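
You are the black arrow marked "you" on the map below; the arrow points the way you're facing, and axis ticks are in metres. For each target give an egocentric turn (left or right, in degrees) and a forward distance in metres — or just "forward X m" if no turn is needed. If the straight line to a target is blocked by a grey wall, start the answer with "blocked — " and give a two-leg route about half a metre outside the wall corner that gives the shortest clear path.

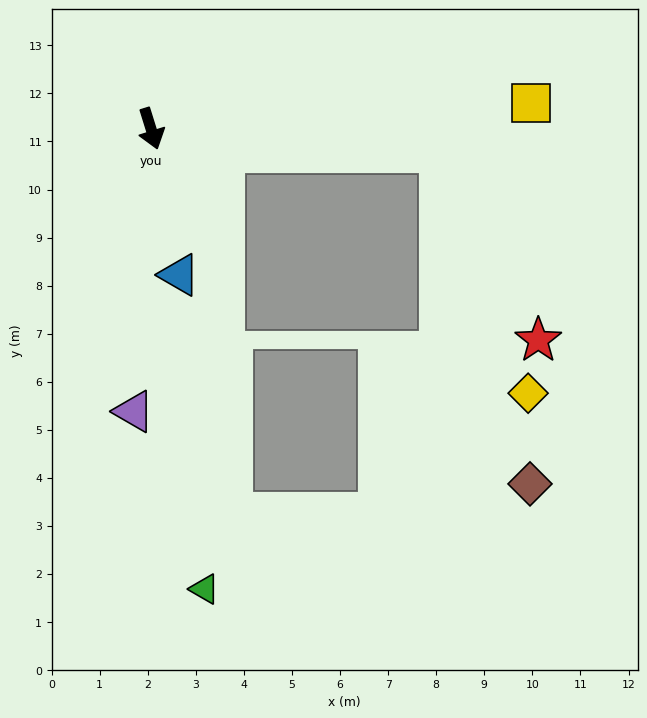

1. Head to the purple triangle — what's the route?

turn right 21°, forward 5.9 m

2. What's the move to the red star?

blocked — turn left 68°, forward 6.0 m, then turn right 57°, forward 4.4 m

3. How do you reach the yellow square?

turn left 77°, forward 7.9 m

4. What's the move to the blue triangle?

turn right 6°, forward 3.1 m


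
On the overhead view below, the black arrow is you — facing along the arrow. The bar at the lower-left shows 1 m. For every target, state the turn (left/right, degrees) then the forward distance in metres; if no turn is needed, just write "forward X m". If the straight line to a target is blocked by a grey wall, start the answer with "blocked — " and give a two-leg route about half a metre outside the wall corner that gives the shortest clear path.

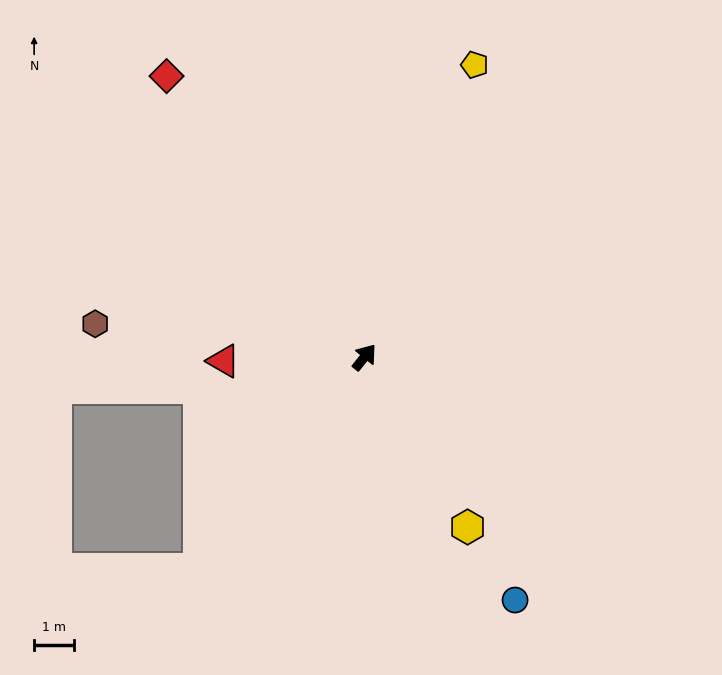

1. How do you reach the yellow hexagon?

turn right 110°, forward 4.9 m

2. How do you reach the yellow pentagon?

turn left 18°, forward 7.8 m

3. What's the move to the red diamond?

turn left 74°, forward 8.5 m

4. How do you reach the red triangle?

turn left 130°, forward 3.5 m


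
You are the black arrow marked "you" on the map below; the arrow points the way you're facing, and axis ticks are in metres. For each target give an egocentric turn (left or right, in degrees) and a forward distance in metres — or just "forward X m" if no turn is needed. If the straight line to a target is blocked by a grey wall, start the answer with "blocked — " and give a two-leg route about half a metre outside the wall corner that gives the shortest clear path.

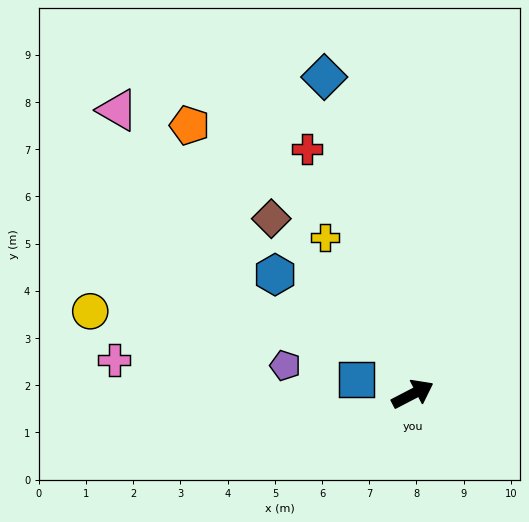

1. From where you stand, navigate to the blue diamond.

turn left 78°, forward 7.0 m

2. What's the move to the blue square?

turn left 138°, forward 1.2 m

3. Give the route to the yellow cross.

turn left 92°, forward 3.8 m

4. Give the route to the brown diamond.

turn left 101°, forward 4.8 m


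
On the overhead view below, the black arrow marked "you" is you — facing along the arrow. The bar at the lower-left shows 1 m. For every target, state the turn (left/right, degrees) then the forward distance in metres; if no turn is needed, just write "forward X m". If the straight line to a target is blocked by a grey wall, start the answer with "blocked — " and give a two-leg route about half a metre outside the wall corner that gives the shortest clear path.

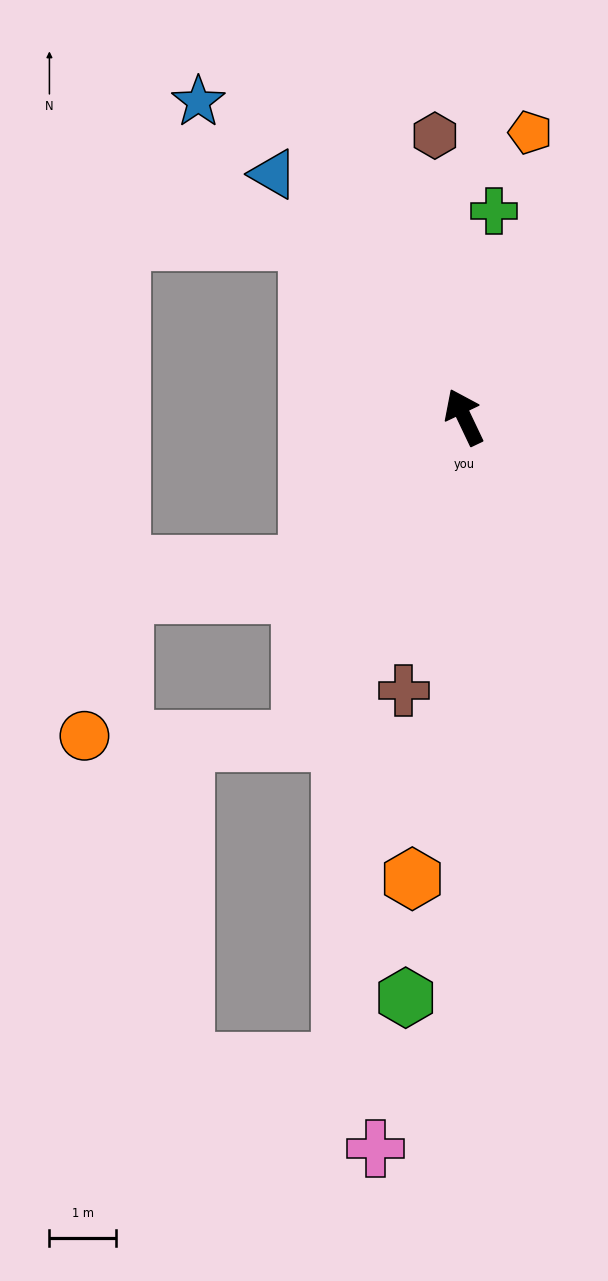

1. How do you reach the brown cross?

turn left 142°, forward 4.2 m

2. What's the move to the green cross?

turn right 34°, forward 3.1 m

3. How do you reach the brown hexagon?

turn right 20°, forward 4.2 m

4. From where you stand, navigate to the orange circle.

blocked — turn left 128°, forward 5.4 m, then turn right 64°, forward 3.2 m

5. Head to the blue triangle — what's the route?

turn left 13°, forward 4.6 m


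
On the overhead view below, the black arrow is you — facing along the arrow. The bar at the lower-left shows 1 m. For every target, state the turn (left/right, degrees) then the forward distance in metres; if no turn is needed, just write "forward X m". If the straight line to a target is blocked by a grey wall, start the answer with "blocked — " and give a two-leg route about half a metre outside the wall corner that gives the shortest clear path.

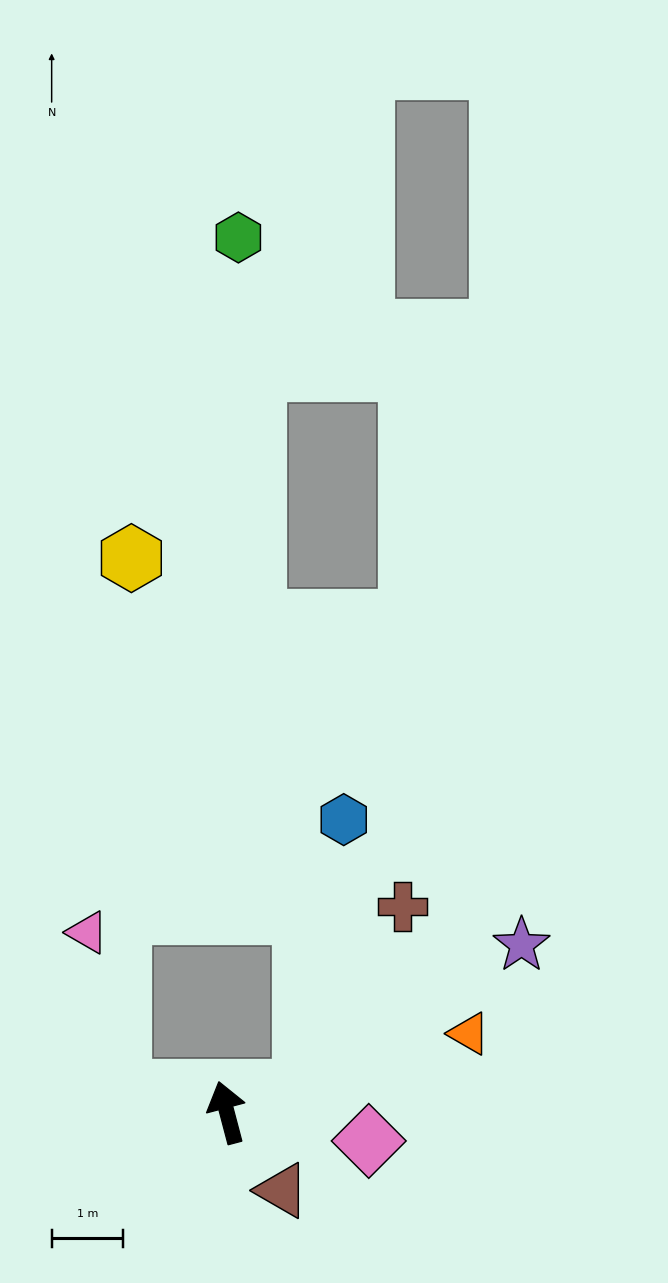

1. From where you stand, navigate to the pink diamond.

turn right 116°, forward 2.0 m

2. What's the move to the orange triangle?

turn right 87°, forward 3.6 m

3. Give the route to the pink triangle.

blocked — turn left 63°, forward 1.5 m, then turn right 66°, forward 2.3 m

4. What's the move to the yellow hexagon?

blocked — turn left 63°, forward 1.5 m, then turn right 79°, forward 7.5 m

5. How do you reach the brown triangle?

turn right 160°, forward 1.3 m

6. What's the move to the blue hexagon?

blocked — turn right 89°, forward 1.1 m, then turn left 66°, forward 3.8 m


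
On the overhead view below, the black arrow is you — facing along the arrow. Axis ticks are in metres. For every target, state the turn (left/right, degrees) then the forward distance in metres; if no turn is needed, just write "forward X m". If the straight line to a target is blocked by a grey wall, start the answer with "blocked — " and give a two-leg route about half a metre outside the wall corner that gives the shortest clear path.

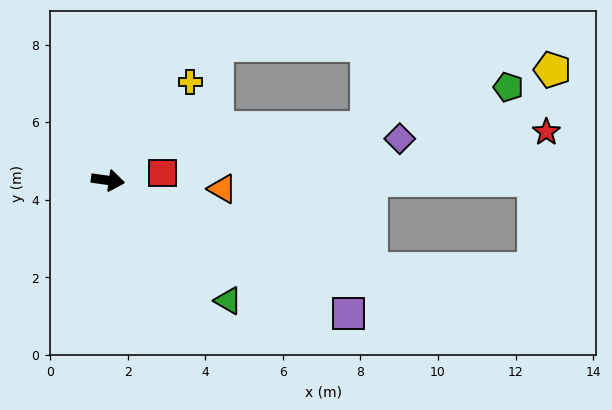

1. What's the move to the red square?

turn left 16°, forward 1.4 m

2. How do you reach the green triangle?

turn right 37°, forward 4.4 m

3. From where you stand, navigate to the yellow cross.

turn left 58°, forward 3.3 m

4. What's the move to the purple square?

turn right 21°, forward 7.1 m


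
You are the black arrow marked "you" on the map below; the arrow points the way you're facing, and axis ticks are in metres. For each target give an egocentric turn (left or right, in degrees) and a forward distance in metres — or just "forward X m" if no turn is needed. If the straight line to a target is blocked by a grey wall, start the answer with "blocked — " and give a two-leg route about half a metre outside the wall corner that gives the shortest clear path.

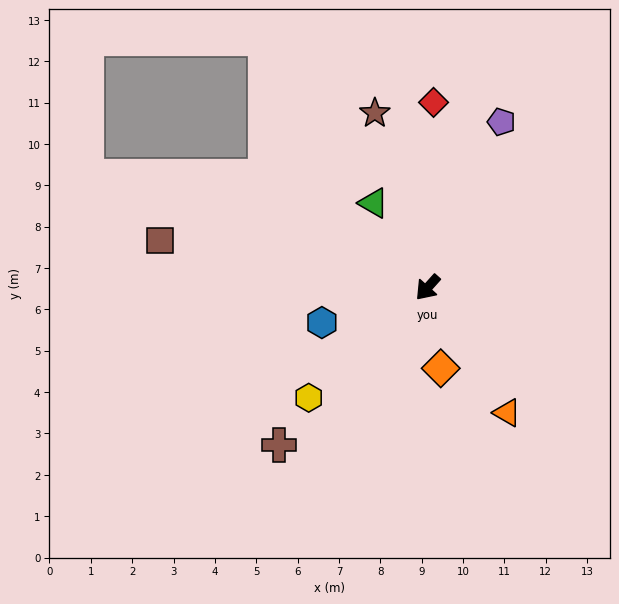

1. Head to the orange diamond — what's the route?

turn left 51°, forward 2.0 m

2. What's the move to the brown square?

turn right 58°, forward 6.6 m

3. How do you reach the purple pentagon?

turn right 162°, forward 4.4 m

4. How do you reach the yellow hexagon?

turn right 5°, forward 3.9 m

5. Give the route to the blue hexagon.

turn right 30°, forward 2.7 m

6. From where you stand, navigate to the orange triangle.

turn left 74°, forward 3.6 m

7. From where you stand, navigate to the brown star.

turn right 121°, forward 4.4 m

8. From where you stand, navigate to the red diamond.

turn right 140°, forward 4.5 m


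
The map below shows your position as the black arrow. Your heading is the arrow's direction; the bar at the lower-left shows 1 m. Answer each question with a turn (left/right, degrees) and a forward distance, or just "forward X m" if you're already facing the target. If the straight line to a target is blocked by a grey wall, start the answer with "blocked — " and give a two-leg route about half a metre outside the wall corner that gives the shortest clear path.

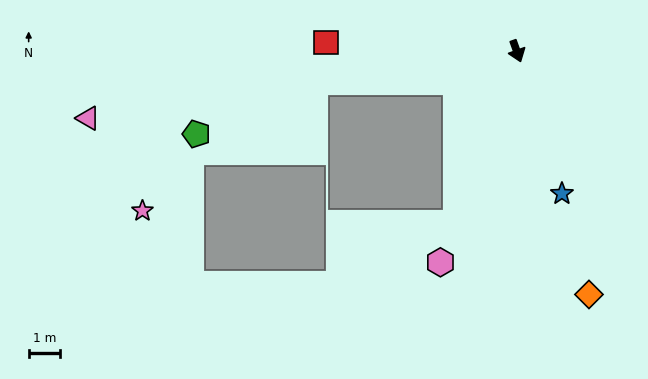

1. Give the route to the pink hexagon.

turn right 40°, forward 7.1 m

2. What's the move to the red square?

turn right 112°, forward 6.0 m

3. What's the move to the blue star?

turn right 2°, forward 4.7 m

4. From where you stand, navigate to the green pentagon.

blocked — turn right 101°, forward 6.5 m, then turn left 15°, forward 4.1 m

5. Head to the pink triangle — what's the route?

turn right 101°, forward 13.7 m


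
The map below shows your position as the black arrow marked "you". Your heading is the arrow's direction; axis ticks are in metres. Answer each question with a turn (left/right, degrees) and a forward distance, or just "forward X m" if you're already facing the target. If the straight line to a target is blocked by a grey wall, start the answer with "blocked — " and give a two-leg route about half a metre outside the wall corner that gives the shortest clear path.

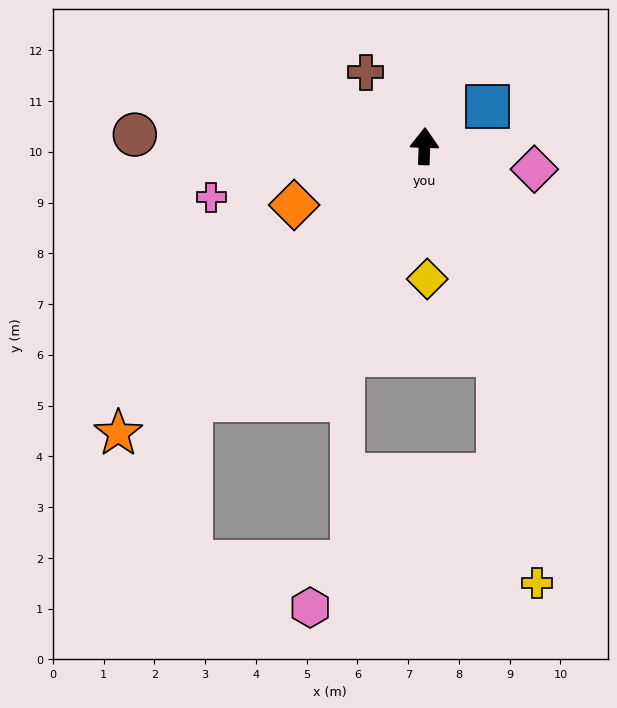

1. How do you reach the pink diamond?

turn right 100°, forward 2.2 m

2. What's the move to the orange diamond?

turn left 116°, forward 2.8 m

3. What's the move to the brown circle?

turn left 90°, forward 5.7 m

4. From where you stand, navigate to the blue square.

turn right 56°, forward 1.5 m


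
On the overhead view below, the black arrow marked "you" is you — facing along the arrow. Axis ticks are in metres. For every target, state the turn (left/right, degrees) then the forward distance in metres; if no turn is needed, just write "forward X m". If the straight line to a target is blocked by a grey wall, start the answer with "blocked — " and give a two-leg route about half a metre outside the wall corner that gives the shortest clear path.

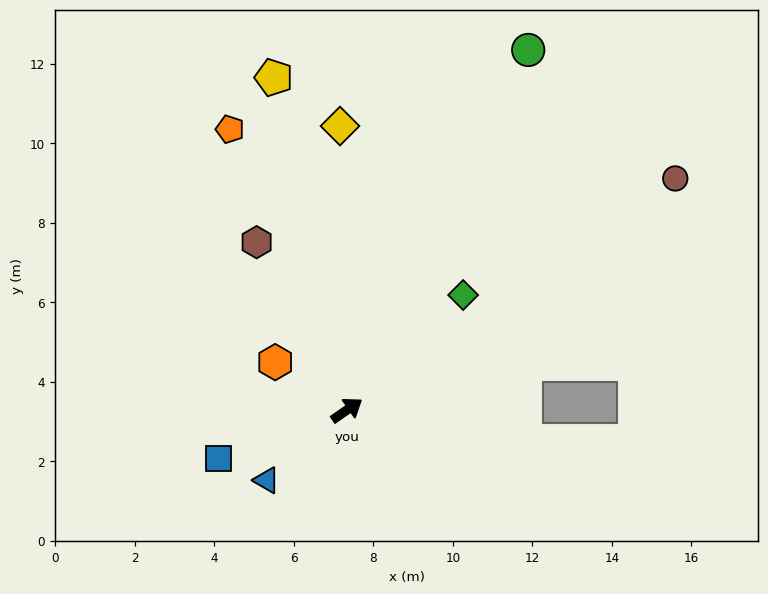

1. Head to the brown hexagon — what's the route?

turn left 84°, forward 4.8 m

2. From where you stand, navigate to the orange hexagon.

turn left 112°, forward 2.2 m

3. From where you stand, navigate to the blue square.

turn left 166°, forward 3.4 m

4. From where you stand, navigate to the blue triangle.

turn right 174°, forward 2.7 m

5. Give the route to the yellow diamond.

turn left 57°, forward 7.1 m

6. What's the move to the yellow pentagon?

turn left 68°, forward 8.6 m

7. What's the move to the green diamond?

turn left 10°, forward 4.1 m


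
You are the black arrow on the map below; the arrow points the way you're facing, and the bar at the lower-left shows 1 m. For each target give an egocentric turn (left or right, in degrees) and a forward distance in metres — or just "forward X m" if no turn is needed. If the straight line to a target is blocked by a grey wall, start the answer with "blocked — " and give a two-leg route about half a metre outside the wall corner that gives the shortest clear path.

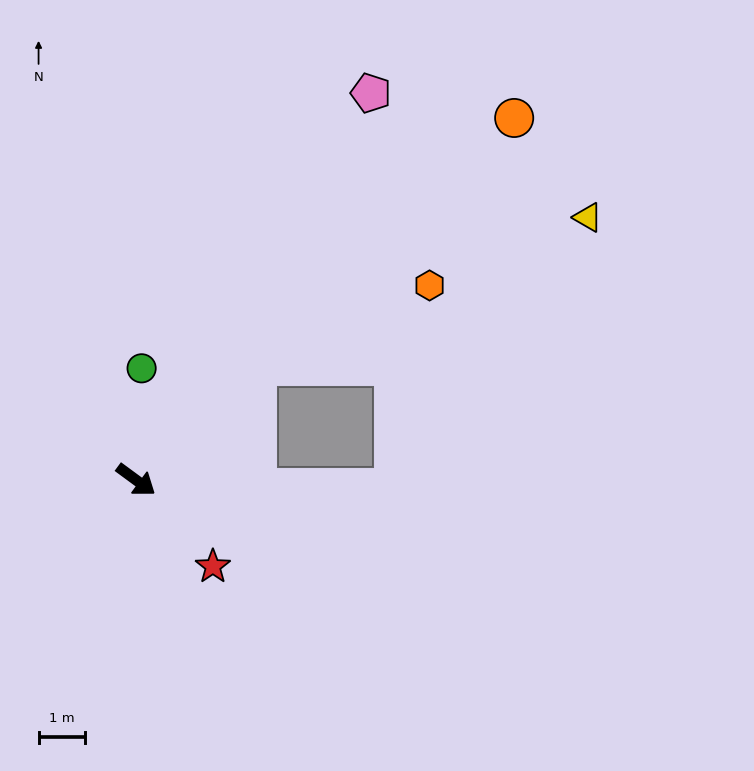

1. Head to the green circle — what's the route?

turn left 123°, forward 2.4 m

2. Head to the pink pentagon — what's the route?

turn left 95°, forward 9.7 m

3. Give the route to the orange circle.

turn left 80°, forward 11.2 m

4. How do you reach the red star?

turn right 12°, forward 2.5 m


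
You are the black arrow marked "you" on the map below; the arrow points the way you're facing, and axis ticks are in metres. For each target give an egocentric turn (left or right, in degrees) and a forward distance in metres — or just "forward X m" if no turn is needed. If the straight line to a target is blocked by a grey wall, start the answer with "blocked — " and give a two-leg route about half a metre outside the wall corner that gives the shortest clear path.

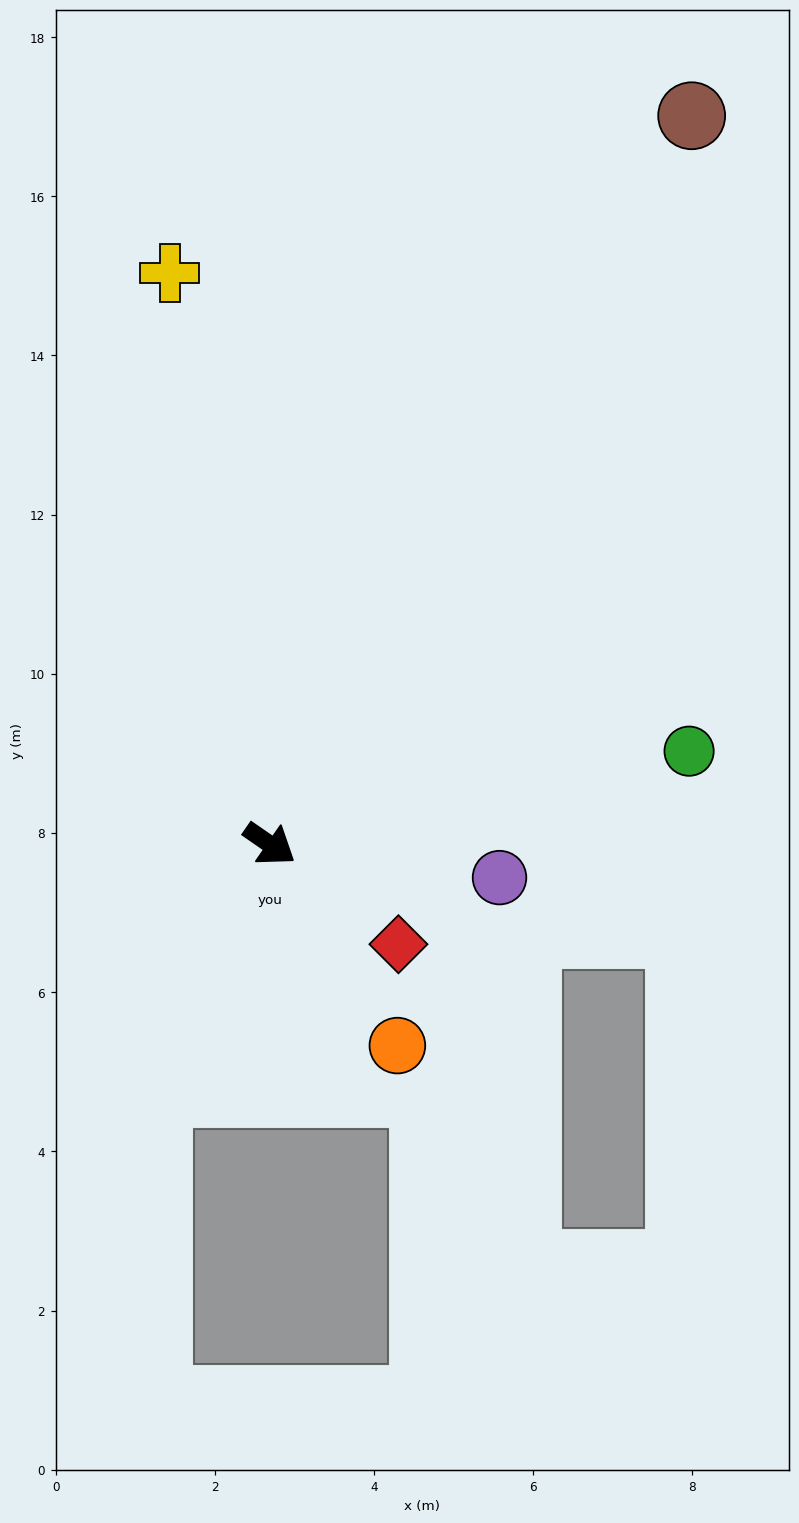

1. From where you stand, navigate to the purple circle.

turn left 26°, forward 2.9 m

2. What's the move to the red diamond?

turn right 3°, forward 2.0 m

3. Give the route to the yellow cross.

turn left 135°, forward 7.3 m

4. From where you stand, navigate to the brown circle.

turn left 95°, forward 10.6 m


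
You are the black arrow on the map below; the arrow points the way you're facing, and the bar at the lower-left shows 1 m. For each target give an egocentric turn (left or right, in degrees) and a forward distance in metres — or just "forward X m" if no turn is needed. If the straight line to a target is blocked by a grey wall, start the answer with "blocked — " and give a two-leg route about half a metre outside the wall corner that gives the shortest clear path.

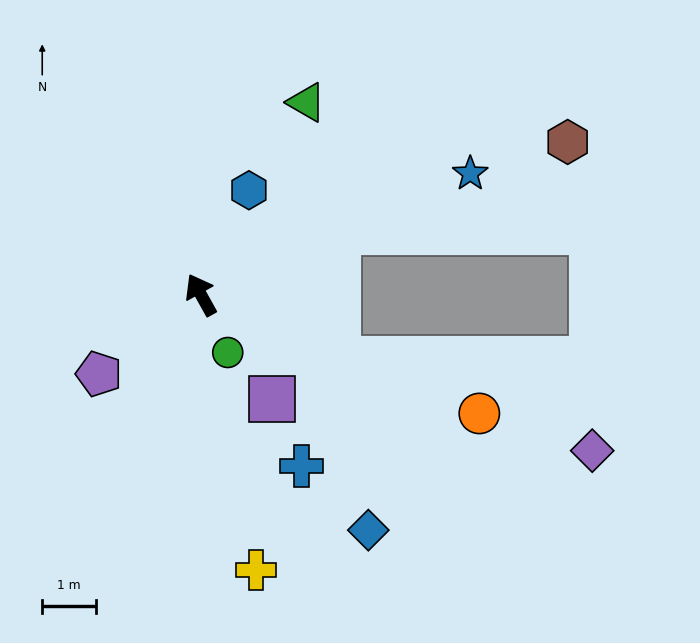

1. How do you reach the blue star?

turn right 95°, forward 5.5 m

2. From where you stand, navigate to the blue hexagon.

turn right 54°, forward 2.1 m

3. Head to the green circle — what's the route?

turn left 176°, forward 1.2 m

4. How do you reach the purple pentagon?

turn left 99°, forward 2.4 m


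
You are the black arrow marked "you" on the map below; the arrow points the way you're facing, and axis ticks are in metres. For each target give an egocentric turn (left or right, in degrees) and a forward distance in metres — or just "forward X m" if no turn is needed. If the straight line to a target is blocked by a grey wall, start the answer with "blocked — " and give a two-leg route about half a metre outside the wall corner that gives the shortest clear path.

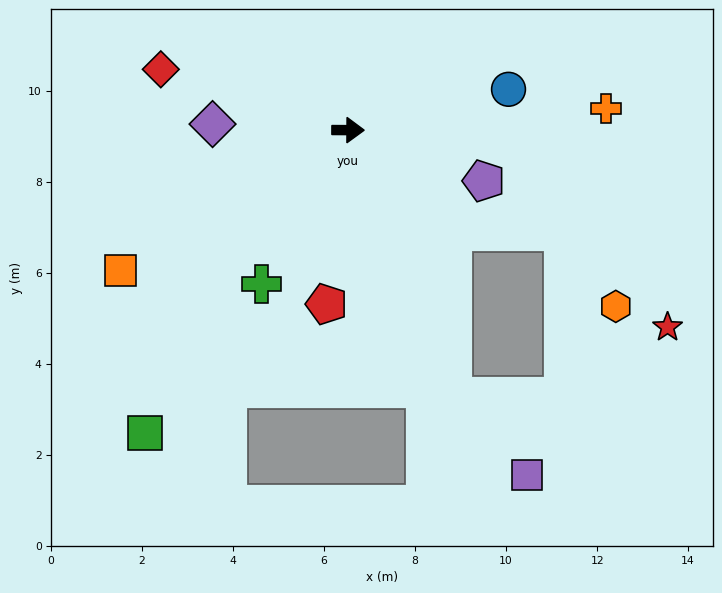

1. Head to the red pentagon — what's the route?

turn right 97°, forward 3.9 m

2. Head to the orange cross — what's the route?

turn left 5°, forward 5.7 m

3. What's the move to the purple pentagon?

turn right 20°, forward 3.2 m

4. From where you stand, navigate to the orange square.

turn right 148°, forward 5.9 m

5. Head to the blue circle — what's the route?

turn left 15°, forward 3.6 m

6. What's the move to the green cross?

turn right 119°, forward 3.9 m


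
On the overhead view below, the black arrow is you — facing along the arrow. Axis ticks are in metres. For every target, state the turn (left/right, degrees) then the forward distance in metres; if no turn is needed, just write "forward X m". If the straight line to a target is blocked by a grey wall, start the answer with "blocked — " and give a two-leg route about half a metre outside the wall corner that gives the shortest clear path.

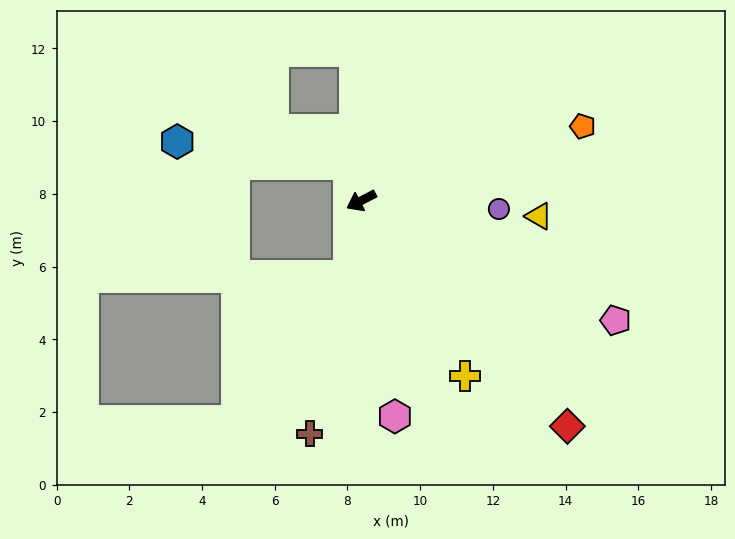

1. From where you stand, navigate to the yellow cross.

turn left 93°, forward 5.6 m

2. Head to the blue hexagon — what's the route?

blocked — turn right 98°, forward 1.0 m, then turn left 63°, forward 4.8 m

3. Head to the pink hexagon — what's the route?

turn left 72°, forward 6.0 m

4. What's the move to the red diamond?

turn left 105°, forward 8.4 m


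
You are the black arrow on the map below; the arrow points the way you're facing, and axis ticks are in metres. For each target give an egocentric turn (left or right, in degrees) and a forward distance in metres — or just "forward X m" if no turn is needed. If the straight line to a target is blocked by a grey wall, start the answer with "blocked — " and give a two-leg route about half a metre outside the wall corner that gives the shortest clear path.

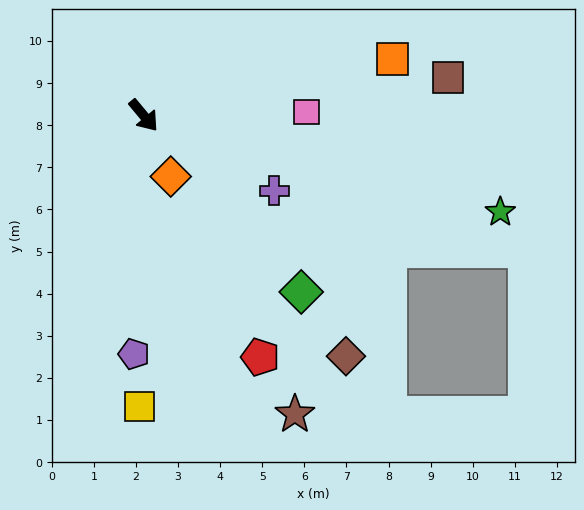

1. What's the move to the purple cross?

turn left 20°, forward 3.6 m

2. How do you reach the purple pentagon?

turn right 42°, forward 5.7 m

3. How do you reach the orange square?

turn left 63°, forward 6.1 m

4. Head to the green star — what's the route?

turn left 35°, forward 8.8 m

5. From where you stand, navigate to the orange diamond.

turn right 16°, forward 1.6 m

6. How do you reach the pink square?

turn left 51°, forward 3.9 m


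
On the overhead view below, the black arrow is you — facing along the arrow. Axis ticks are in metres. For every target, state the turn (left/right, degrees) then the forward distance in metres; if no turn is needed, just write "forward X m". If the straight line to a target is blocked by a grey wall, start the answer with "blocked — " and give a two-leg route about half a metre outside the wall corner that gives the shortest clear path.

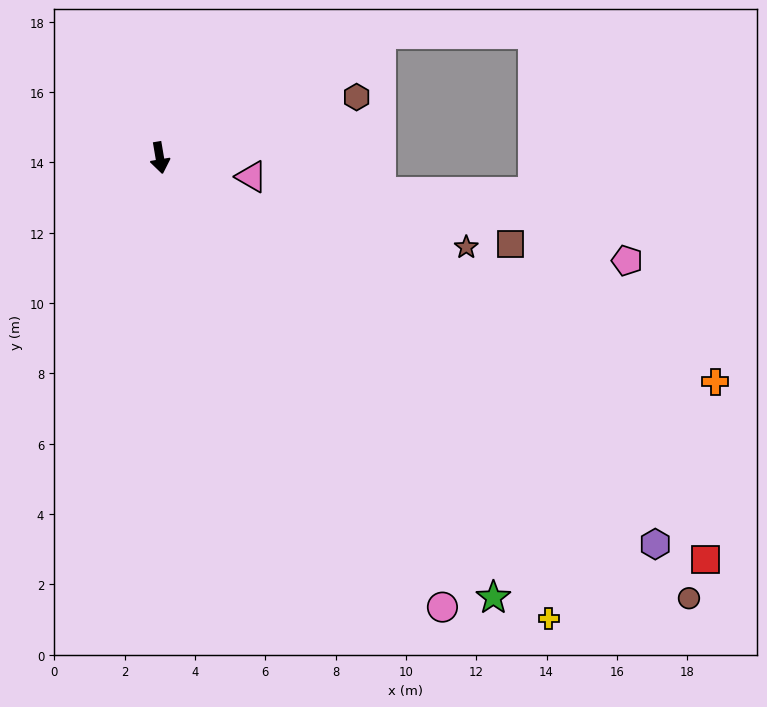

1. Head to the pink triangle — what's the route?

turn left 69°, forward 2.7 m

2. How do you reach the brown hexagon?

turn left 98°, forward 5.9 m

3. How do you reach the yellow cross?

turn left 31°, forward 17.2 m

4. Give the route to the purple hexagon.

turn left 42°, forward 17.9 m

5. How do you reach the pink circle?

turn left 23°, forward 15.1 m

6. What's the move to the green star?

turn left 28°, forward 15.7 m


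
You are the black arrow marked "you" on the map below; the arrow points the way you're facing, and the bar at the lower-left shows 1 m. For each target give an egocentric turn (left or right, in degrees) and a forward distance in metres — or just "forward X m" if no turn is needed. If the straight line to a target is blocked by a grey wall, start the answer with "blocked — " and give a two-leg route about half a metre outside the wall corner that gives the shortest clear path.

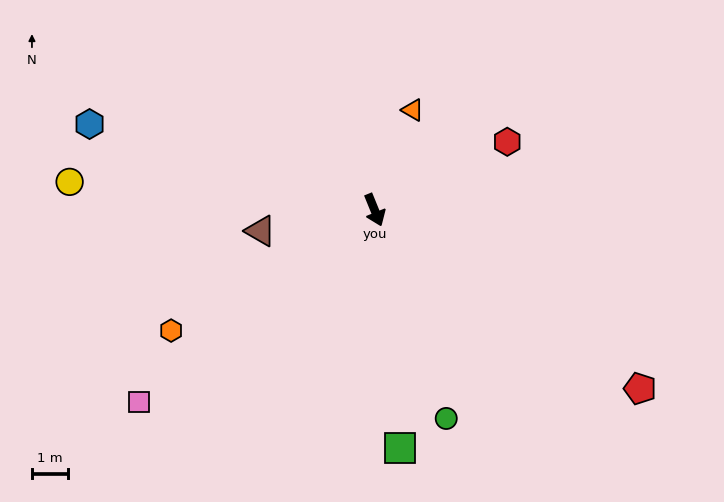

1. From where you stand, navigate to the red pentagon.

turn left 34°, forward 9.0 m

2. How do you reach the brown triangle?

turn right 102°, forward 3.3 m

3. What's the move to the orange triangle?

turn left 137°, forward 3.0 m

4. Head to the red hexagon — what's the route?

turn left 95°, forward 4.2 m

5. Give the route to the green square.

turn right 16°, forward 6.7 m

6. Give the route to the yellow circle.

turn right 117°, forward 8.6 m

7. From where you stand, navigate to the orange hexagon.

turn right 82°, forward 6.6 m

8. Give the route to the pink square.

turn right 73°, forward 8.5 m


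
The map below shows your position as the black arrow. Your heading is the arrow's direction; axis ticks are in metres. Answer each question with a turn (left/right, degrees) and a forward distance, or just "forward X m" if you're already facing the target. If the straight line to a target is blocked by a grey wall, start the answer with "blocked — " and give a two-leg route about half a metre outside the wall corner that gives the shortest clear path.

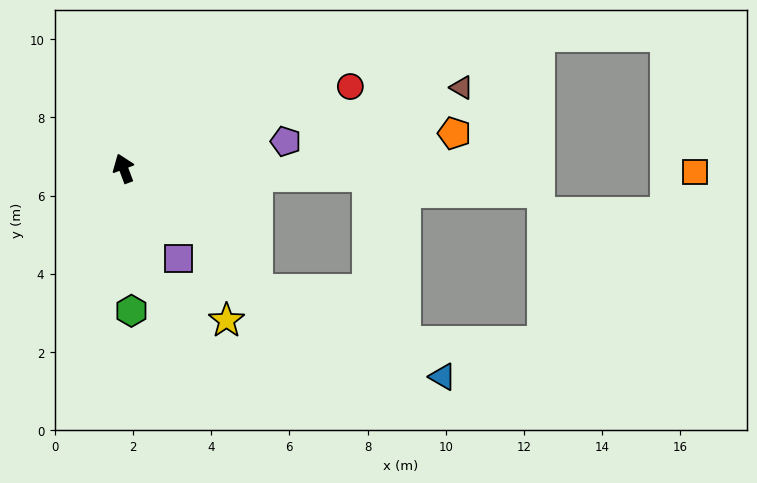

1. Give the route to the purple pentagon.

turn right 101°, forward 4.2 m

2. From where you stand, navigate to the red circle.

turn right 91°, forward 6.2 m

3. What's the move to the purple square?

turn right 169°, forward 2.7 m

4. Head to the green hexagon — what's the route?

turn left 163°, forward 3.6 m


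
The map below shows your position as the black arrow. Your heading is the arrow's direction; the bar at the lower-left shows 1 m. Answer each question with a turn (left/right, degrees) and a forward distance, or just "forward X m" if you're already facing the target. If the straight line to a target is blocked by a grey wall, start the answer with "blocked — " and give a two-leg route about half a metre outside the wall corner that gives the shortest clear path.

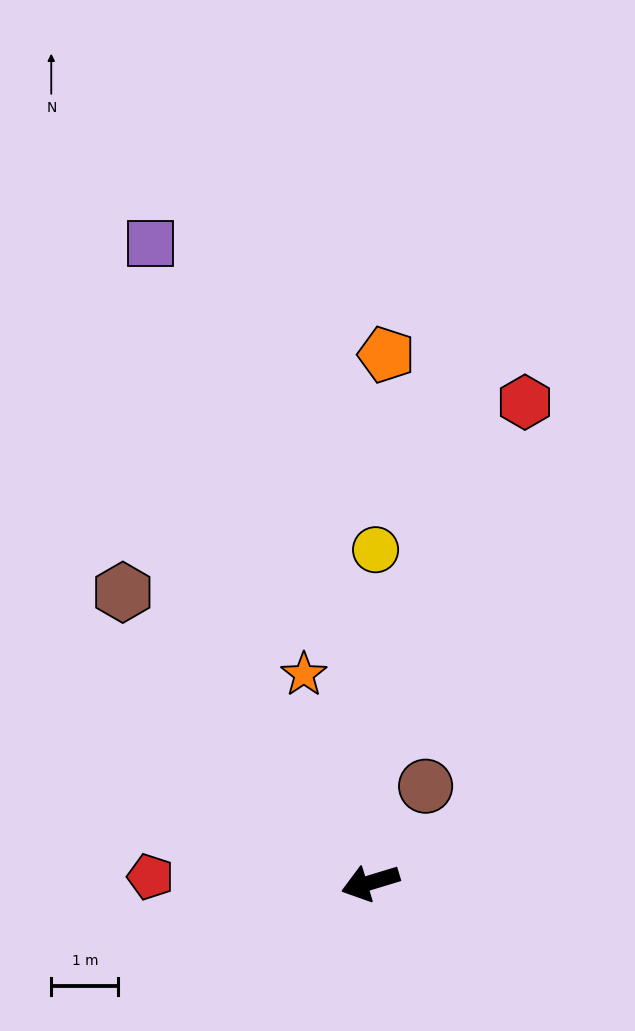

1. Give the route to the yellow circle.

turn right 108°, forward 5.0 m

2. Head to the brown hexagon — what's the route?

turn right 66°, forward 5.7 m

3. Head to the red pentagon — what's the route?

turn right 18°, forward 3.3 m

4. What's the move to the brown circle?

turn right 137°, forward 1.7 m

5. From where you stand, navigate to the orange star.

turn right 89°, forward 3.3 m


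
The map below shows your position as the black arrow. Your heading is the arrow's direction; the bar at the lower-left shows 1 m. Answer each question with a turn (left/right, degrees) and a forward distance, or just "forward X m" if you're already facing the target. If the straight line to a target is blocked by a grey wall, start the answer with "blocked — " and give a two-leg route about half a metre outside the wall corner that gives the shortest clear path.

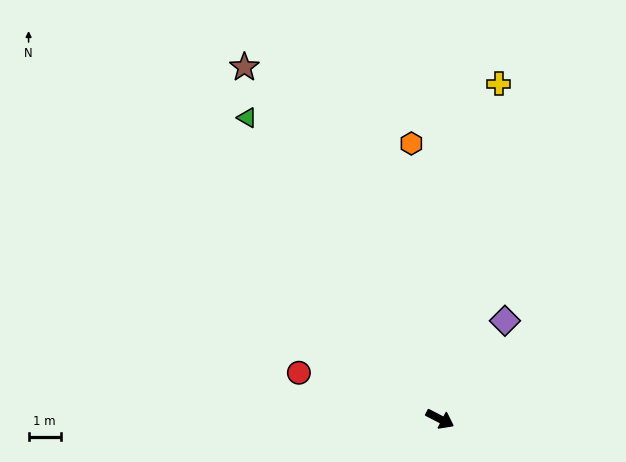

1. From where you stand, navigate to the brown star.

turn left 146°, forward 12.5 m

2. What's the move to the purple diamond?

turn left 84°, forward 3.7 m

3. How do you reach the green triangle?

turn left 150°, forward 11.1 m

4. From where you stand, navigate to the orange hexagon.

turn left 123°, forward 8.6 m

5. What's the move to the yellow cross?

turn left 107°, forward 10.6 m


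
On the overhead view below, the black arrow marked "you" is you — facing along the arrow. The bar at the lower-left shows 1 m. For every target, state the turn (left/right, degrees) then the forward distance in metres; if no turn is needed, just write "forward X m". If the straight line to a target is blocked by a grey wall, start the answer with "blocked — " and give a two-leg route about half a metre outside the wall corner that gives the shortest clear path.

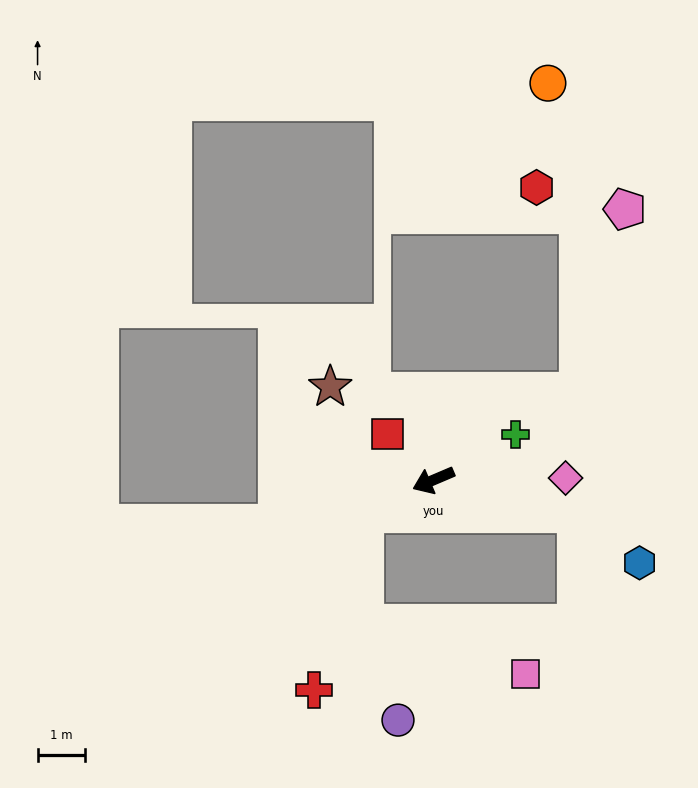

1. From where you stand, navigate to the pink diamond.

turn left 158°, forward 2.8 m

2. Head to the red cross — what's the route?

blocked — forward 1.6 m, then turn left 51°, forward 3.9 m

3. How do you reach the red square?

turn right 68°, forward 1.4 m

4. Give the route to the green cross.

turn right 174°, forward 2.0 m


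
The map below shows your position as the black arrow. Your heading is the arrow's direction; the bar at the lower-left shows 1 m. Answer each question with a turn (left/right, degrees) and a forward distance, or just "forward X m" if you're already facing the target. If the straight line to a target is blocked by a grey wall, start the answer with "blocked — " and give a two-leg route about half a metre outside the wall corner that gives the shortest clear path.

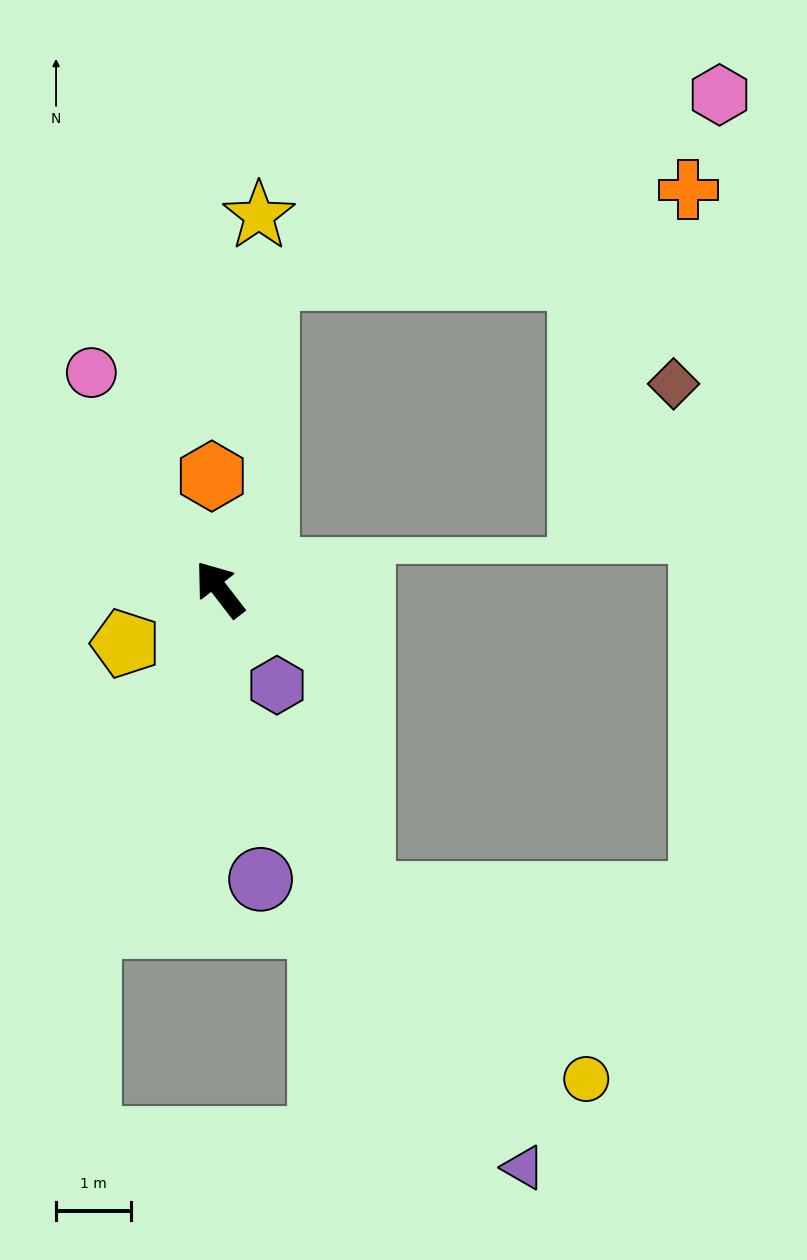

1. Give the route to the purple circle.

turn left 150°, forward 3.9 m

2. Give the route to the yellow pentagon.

turn left 82°, forward 1.5 m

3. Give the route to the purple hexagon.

turn left 173°, forward 1.5 m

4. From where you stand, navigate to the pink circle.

turn right 7°, forward 3.4 m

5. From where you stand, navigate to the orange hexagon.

turn right 34°, forward 1.5 m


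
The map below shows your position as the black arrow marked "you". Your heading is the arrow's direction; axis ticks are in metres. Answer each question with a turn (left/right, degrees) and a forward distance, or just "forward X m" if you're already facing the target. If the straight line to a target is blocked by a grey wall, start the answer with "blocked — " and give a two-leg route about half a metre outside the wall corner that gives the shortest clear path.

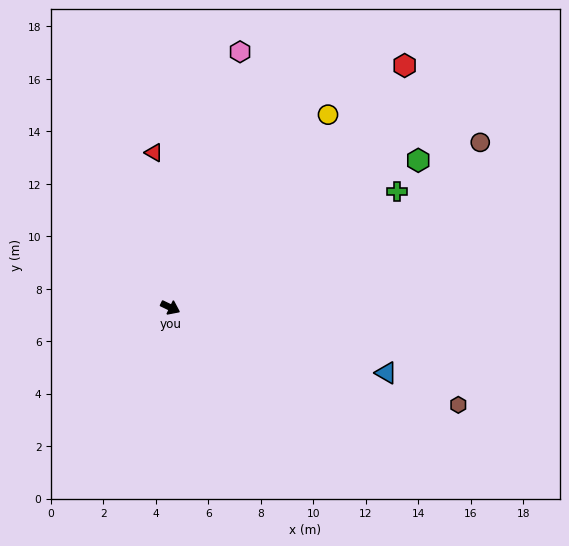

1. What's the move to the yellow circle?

turn left 76°, forward 9.5 m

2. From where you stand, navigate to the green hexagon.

turn left 56°, forward 11.0 m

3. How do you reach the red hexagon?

turn left 72°, forward 12.8 m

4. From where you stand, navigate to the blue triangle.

turn left 9°, forward 8.6 m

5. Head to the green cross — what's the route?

turn left 53°, forward 9.7 m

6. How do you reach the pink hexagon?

turn left 100°, forward 10.1 m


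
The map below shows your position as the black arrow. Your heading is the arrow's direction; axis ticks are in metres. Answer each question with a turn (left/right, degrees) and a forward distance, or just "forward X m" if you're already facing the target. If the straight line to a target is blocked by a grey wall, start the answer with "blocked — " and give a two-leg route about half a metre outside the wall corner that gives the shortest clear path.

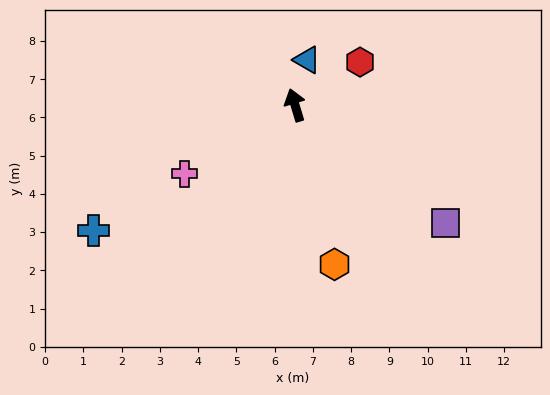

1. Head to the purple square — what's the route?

turn right 145°, forward 5.0 m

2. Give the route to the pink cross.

turn left 105°, forward 3.4 m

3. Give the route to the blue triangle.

turn right 32°, forward 1.2 m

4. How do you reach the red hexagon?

turn right 73°, forward 2.0 m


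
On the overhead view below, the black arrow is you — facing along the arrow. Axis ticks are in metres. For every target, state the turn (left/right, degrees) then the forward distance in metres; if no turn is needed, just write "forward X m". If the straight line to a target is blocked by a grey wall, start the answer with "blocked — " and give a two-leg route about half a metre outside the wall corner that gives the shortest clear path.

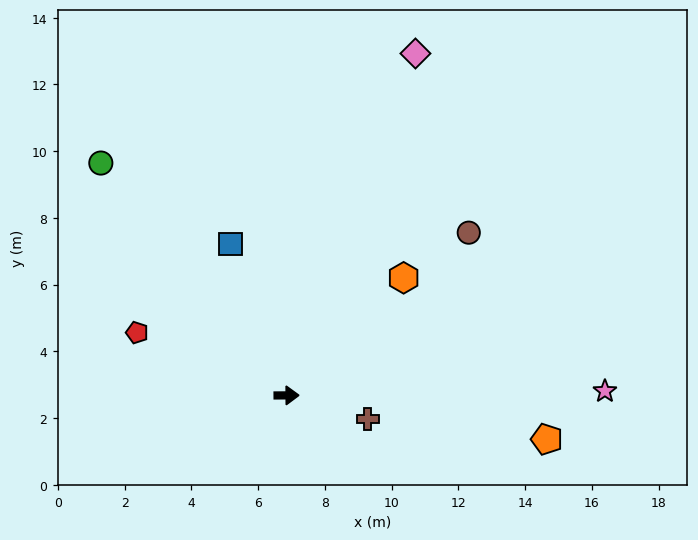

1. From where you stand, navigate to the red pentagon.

turn left 157°, forward 4.9 m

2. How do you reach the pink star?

forward 9.5 m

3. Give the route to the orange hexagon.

turn left 45°, forward 5.0 m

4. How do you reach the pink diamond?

turn left 69°, forward 10.9 m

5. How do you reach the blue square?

turn left 110°, forward 4.8 m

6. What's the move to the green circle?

turn left 128°, forward 8.9 m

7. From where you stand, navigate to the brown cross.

turn right 17°, forward 2.5 m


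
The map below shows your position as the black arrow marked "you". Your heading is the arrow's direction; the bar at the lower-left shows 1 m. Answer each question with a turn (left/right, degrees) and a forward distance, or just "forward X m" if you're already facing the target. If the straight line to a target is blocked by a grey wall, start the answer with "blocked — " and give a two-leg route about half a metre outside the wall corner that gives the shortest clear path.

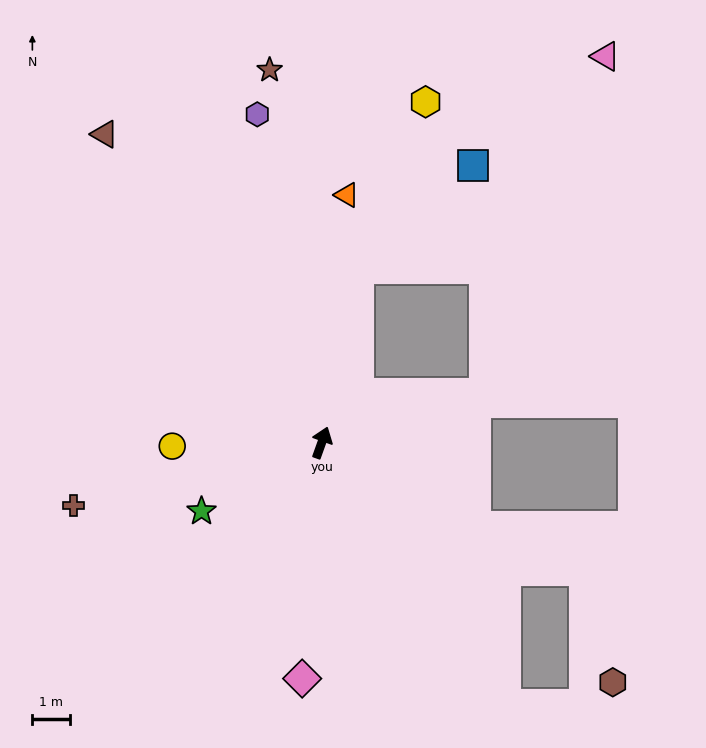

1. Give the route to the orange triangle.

turn left 14°, forward 6.7 m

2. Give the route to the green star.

turn left 139°, forward 3.7 m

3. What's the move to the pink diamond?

turn right 165°, forward 6.4 m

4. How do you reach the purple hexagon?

turn left 31°, forward 9.0 m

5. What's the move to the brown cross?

turn left 124°, forward 6.9 m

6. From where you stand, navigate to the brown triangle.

turn left 55°, forward 10.1 m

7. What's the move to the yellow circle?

turn left 111°, forward 4.0 m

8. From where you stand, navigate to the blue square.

blocked — turn left 8°, forward 4.8 m, then turn right 36°, forward 4.1 m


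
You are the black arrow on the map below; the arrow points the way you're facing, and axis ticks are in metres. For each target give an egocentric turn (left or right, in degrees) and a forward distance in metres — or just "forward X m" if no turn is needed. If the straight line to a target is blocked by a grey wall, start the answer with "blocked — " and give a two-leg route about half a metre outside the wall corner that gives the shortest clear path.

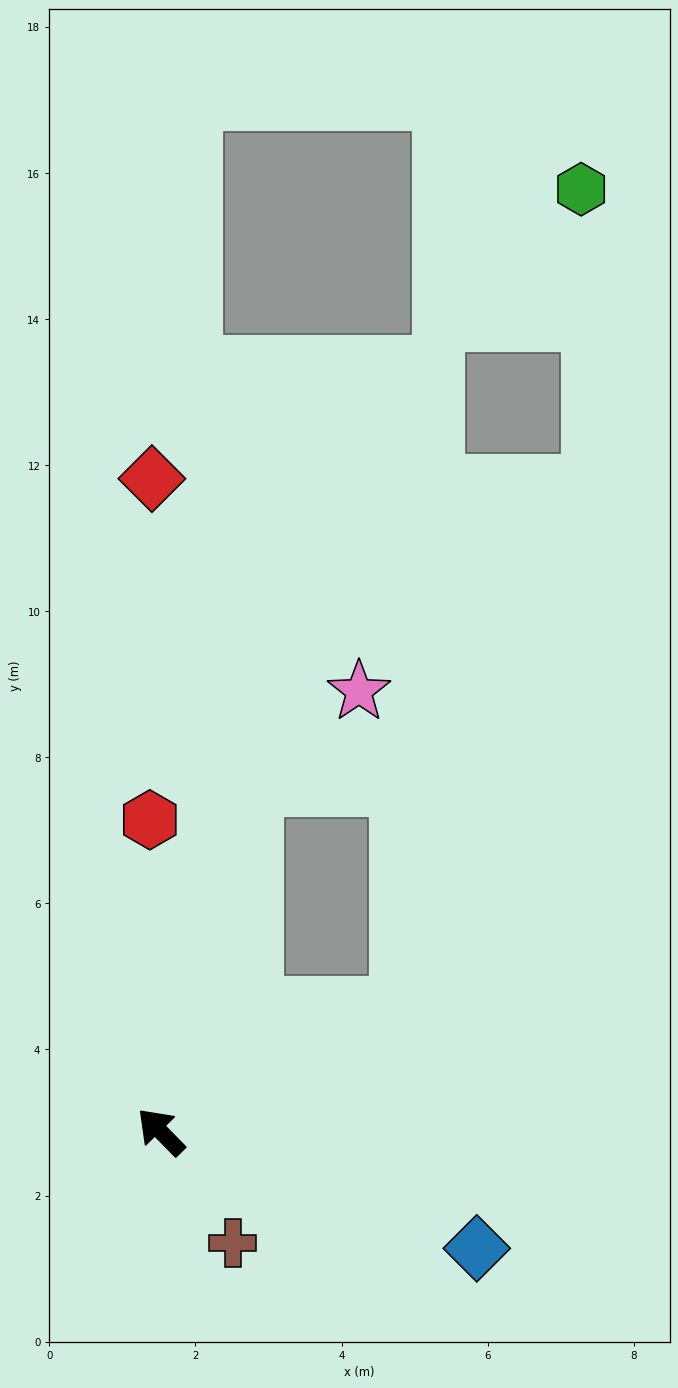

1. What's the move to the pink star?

blocked — turn right 59°, forward 4.9 m, then turn right 34°, forward 1.9 m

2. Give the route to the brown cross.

turn left 168°, forward 1.8 m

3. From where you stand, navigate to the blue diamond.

turn right 155°, forward 4.6 m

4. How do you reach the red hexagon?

turn right 42°, forward 4.3 m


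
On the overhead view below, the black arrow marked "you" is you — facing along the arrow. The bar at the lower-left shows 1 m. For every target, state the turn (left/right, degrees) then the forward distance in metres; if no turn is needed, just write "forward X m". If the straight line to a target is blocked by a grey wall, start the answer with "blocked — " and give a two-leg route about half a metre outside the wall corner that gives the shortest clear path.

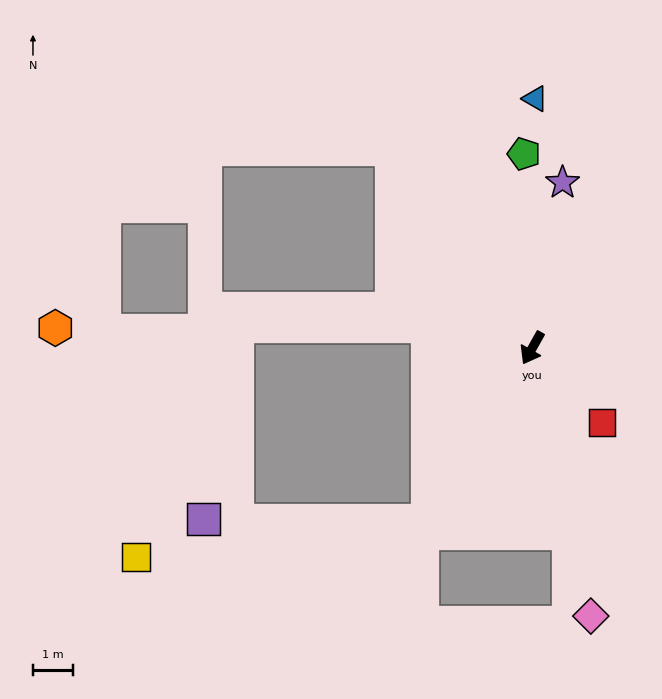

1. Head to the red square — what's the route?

turn left 72°, forward 2.6 m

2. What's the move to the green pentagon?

turn right 148°, forward 4.9 m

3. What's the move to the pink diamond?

turn left 42°, forward 6.9 m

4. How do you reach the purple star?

turn right 161°, forward 4.2 m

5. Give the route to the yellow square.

blocked — forward 5.1 m, then turn right 54°, forward 7.3 m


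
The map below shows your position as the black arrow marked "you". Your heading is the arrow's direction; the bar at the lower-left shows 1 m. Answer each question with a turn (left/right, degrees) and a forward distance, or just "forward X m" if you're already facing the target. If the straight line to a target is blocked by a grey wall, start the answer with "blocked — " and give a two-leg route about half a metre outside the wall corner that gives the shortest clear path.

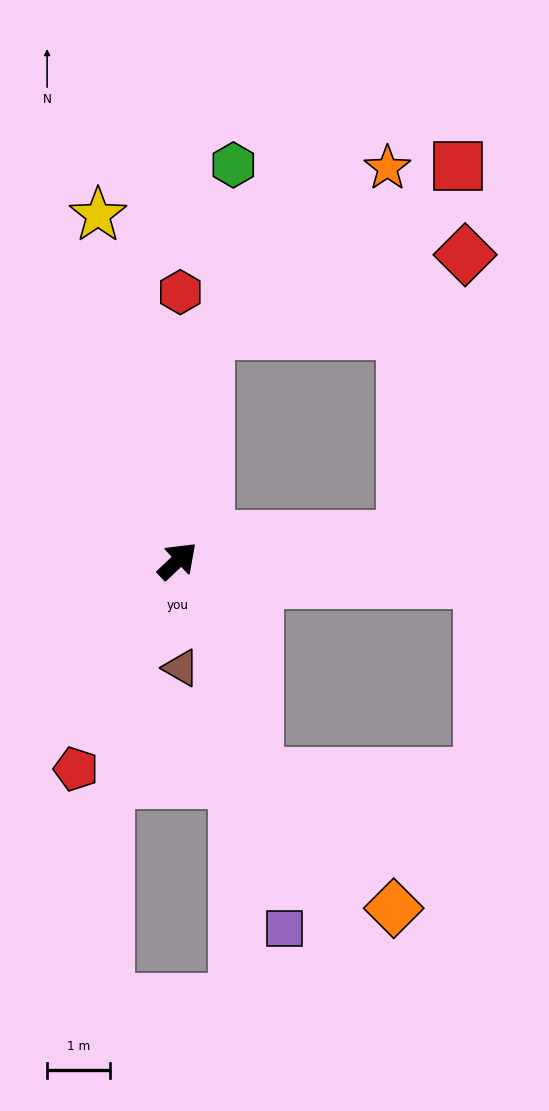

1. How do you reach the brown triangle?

turn right 132°, forward 1.7 m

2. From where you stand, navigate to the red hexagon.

turn left 46°, forward 4.3 m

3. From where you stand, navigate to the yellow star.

turn left 60°, forward 5.7 m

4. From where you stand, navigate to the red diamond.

blocked — turn left 39°, forward 3.7 m, then turn right 66°, forward 4.3 m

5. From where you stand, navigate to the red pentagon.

turn right 159°, forward 3.7 m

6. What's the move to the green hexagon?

turn left 39°, forward 6.4 m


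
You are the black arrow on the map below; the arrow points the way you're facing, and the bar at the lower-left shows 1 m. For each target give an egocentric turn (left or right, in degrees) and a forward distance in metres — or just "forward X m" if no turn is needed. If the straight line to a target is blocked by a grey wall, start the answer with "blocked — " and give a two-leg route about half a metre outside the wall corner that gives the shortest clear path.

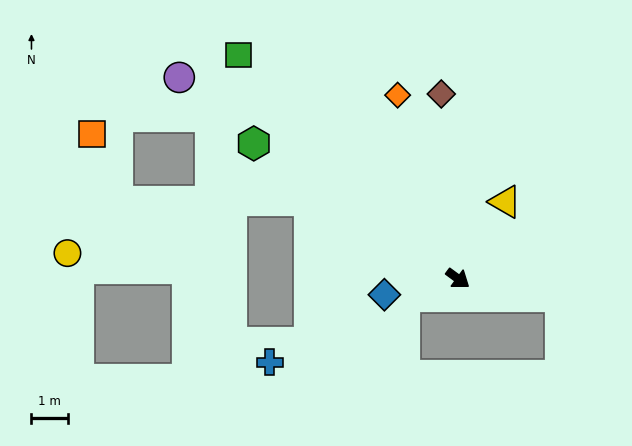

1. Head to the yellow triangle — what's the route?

turn left 95°, forward 2.5 m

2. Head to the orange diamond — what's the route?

turn left 145°, forward 5.3 m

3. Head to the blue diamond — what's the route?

turn right 131°, forward 2.1 m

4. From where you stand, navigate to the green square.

turn left 171°, forward 8.5 m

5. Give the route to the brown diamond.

turn left 132°, forward 5.1 m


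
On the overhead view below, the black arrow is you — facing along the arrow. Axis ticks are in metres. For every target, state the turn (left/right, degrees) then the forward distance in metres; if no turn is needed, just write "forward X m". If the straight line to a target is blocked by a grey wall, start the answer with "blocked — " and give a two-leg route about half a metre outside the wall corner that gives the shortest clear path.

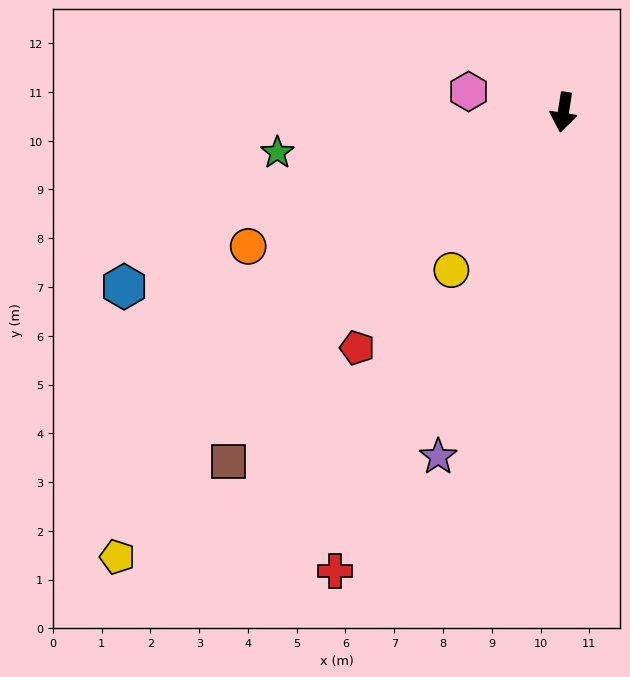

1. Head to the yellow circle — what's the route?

turn right 26°, forward 4.0 m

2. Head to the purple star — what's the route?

turn right 11°, forward 7.5 m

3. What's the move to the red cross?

turn right 18°, forward 10.5 m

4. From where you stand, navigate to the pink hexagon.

turn right 93°, forward 2.0 m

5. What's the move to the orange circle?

turn right 58°, forward 7.0 m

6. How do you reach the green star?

turn right 73°, forward 5.9 m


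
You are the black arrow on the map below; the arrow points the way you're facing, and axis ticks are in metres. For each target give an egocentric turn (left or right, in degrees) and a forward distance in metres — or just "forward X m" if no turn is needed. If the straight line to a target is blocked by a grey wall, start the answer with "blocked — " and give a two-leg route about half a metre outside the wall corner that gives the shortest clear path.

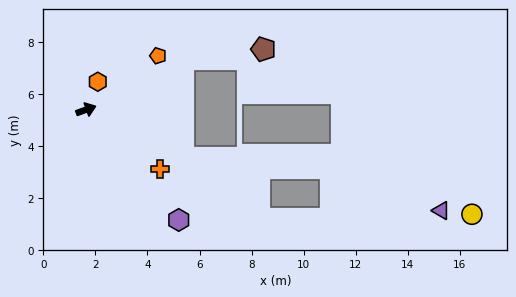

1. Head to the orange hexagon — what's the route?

turn left 48°, forward 1.2 m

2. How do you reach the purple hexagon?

turn right 70°, forward 5.5 m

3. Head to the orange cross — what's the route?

turn right 58°, forward 3.6 m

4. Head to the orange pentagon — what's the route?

turn left 17°, forward 3.5 m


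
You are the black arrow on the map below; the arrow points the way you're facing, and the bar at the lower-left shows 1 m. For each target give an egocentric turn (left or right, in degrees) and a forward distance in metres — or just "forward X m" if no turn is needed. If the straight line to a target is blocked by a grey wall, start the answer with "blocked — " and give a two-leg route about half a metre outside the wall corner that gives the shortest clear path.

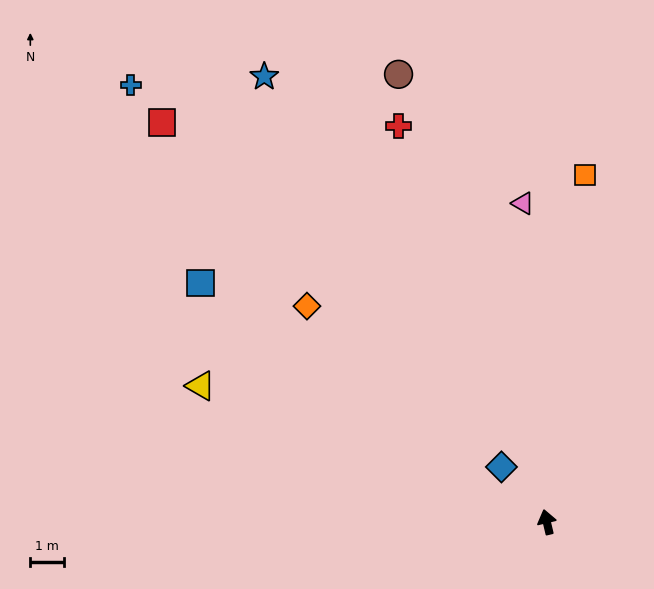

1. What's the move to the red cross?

turn left 7°, forward 12.4 m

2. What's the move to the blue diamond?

turn left 26°, forward 2.1 m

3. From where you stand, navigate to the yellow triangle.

turn left 55°, forward 10.9 m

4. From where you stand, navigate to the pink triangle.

turn right 9°, forward 9.4 m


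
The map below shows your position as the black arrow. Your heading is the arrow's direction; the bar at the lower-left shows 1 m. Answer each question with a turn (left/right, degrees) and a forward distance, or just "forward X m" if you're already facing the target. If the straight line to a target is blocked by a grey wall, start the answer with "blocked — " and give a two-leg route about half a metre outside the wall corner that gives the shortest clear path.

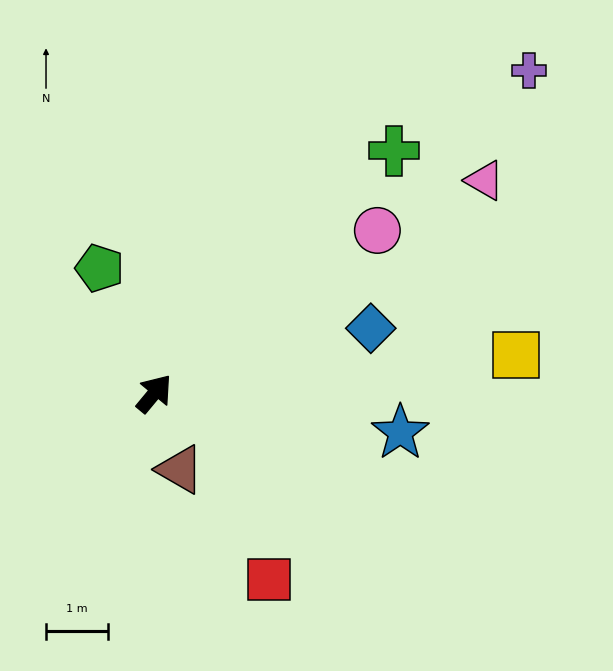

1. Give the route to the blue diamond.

turn right 34°, forward 3.7 m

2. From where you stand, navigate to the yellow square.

turn right 44°, forward 5.9 m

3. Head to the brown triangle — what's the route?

turn right 122°, forward 1.3 m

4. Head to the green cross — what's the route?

turn right 5°, forward 5.5 m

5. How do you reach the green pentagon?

turn left 63°, forward 2.2 m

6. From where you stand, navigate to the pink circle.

turn right 14°, forward 4.5 m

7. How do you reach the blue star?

turn right 59°, forward 4.0 m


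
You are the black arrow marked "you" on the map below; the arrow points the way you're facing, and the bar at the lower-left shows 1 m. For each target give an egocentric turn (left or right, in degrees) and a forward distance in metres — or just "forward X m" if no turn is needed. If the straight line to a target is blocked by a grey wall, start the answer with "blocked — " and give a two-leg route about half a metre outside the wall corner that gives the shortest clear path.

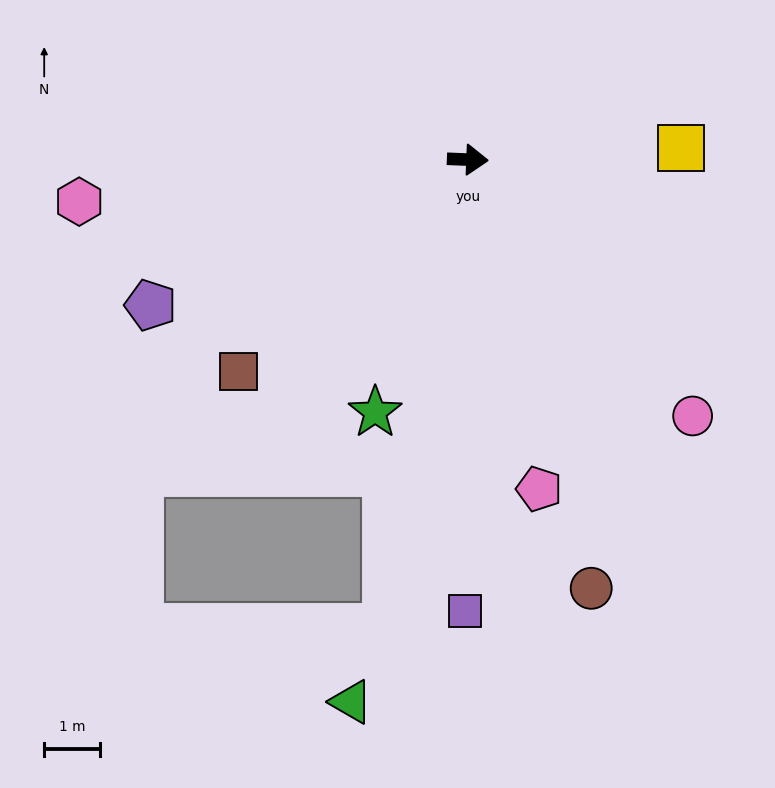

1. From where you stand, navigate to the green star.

turn right 108°, forward 4.9 m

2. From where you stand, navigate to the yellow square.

turn left 5°, forward 3.9 m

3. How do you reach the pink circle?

turn right 46°, forward 6.2 m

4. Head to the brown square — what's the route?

turn right 135°, forward 5.6 m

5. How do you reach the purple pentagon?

turn right 153°, forward 6.3 m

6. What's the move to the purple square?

turn right 88°, forward 8.2 m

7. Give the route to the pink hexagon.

turn right 172°, forward 7.1 m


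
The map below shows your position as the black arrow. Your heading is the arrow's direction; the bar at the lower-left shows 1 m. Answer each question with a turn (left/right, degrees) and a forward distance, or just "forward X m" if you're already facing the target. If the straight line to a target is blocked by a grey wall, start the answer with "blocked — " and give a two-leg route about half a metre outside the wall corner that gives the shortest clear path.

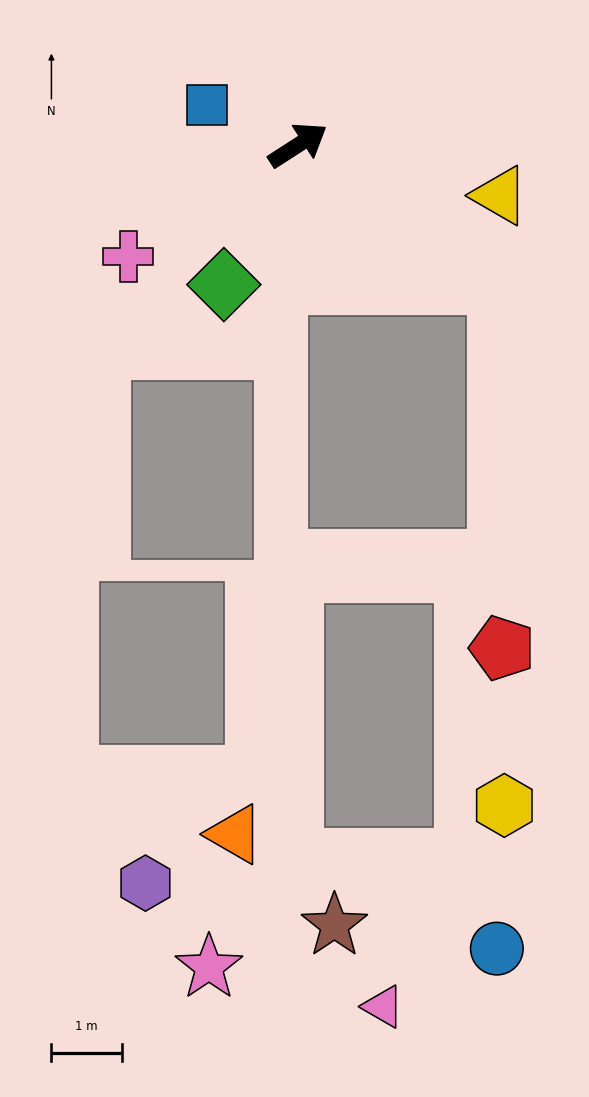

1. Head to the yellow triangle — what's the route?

turn right 47°, forward 3.0 m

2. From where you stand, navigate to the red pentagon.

blocked — turn right 68°, forward 3.5 m, then turn right 54°, forward 5.2 m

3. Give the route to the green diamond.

turn right 151°, forward 2.3 m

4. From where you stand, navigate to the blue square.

turn left 123°, forward 1.4 m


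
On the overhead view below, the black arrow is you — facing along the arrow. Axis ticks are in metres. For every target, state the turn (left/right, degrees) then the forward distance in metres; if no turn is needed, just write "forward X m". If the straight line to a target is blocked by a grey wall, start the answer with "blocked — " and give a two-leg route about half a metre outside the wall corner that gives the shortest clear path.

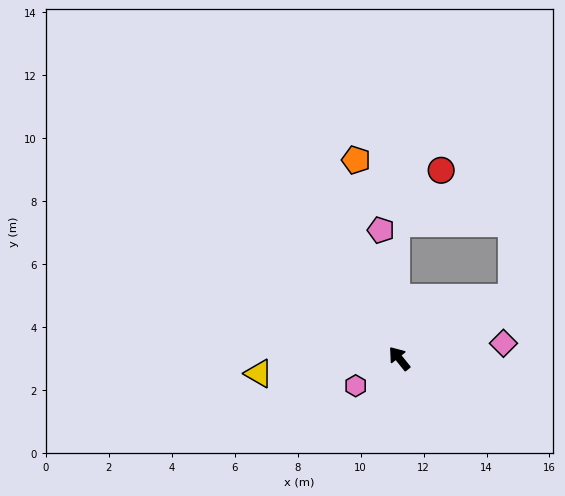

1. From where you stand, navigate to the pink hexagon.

turn left 83°, forward 1.6 m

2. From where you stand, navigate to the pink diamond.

turn right 121°, forward 3.3 m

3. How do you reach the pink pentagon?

turn right 31°, forward 4.1 m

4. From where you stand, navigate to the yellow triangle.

turn left 57°, forward 4.5 m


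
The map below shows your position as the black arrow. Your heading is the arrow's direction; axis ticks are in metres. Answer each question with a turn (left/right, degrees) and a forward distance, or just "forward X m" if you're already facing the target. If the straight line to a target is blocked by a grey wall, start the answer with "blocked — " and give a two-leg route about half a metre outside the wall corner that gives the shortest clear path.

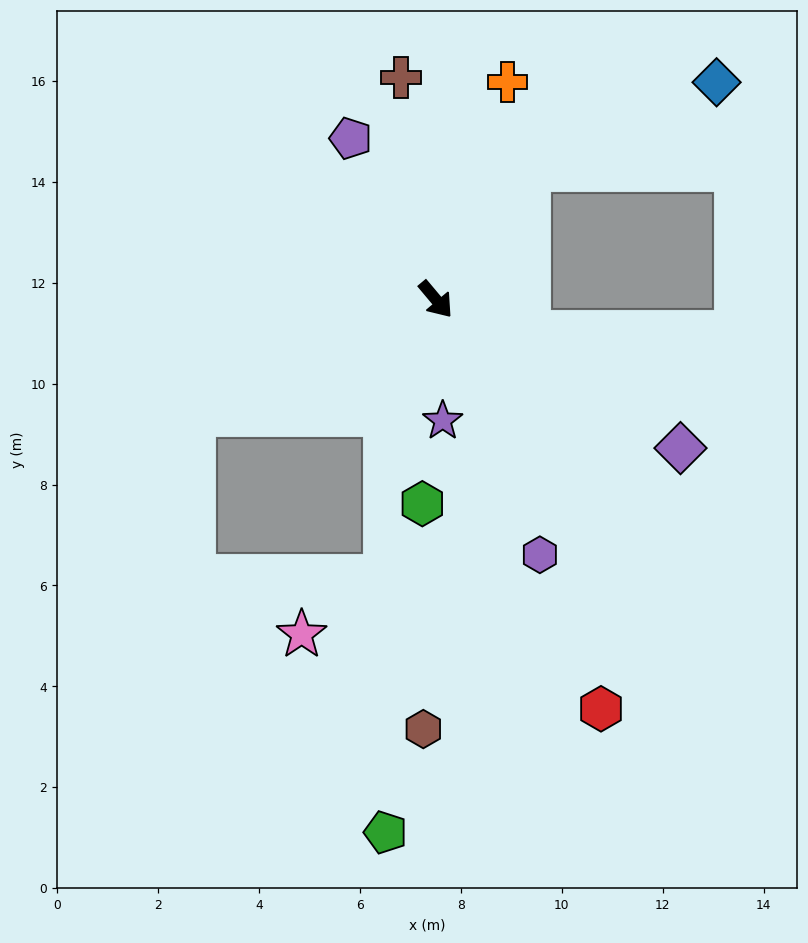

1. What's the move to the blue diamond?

blocked — turn left 104°, forward 3.2 m, then turn right 29°, forward 4.1 m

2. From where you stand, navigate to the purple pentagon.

turn left 168°, forward 3.6 m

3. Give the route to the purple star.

turn right 37°, forward 2.4 m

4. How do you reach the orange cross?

turn left 122°, forward 4.5 m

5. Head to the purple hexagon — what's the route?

turn right 18°, forward 5.5 m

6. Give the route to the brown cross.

turn left 149°, forward 4.5 m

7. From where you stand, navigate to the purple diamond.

turn left 19°, forward 5.7 m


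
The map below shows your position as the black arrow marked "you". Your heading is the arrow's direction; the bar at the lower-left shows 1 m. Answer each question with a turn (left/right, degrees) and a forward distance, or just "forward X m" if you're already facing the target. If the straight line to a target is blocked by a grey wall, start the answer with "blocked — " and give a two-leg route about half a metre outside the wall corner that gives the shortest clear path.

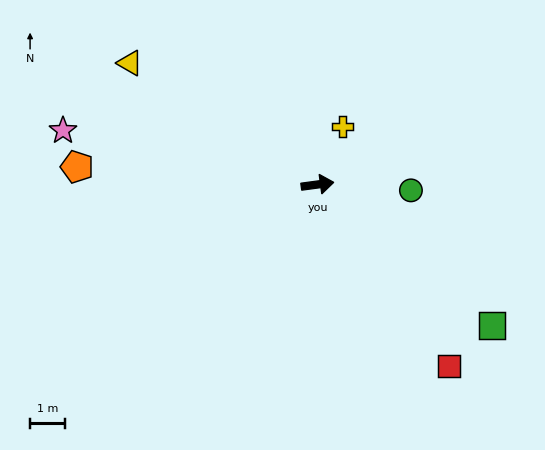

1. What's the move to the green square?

turn right 47°, forward 6.4 m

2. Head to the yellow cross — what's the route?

turn left 59°, forward 1.8 m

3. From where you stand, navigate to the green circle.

turn right 11°, forward 2.7 m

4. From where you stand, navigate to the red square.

turn right 62°, forward 6.3 m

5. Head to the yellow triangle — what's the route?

turn left 139°, forward 6.3 m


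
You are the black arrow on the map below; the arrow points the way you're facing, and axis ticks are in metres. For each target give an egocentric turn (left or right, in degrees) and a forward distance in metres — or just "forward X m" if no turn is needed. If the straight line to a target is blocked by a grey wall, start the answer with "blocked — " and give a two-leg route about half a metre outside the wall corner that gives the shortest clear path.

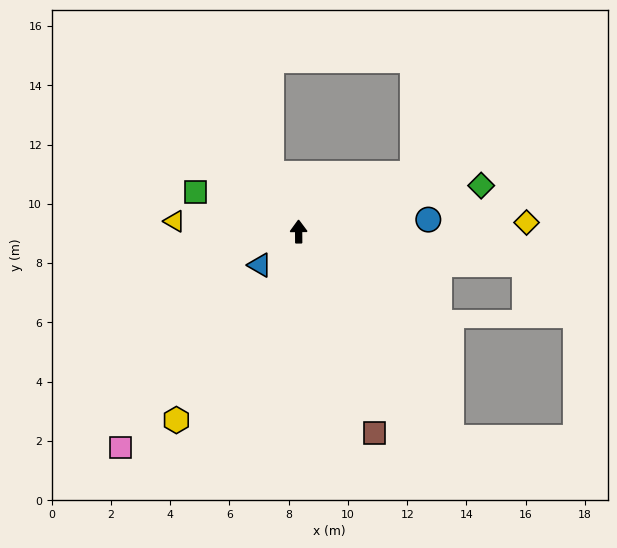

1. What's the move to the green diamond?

turn right 76°, forward 6.4 m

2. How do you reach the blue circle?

turn right 85°, forward 4.4 m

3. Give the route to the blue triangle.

turn left 130°, forward 1.7 m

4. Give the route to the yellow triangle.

turn left 85°, forward 4.2 m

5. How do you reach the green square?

turn left 69°, forward 3.7 m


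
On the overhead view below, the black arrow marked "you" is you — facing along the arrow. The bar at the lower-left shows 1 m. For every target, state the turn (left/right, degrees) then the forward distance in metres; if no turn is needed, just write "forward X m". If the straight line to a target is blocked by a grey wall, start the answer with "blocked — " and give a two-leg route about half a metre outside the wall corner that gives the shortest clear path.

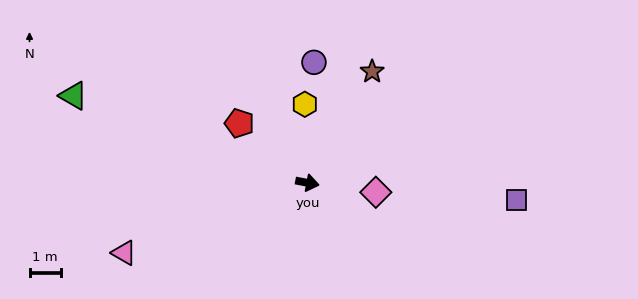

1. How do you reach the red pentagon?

turn left 150°, forward 2.9 m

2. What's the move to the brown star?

turn left 71°, forward 4.1 m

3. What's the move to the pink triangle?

turn right 148°, forward 6.2 m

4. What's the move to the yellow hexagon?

turn left 103°, forward 2.5 m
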